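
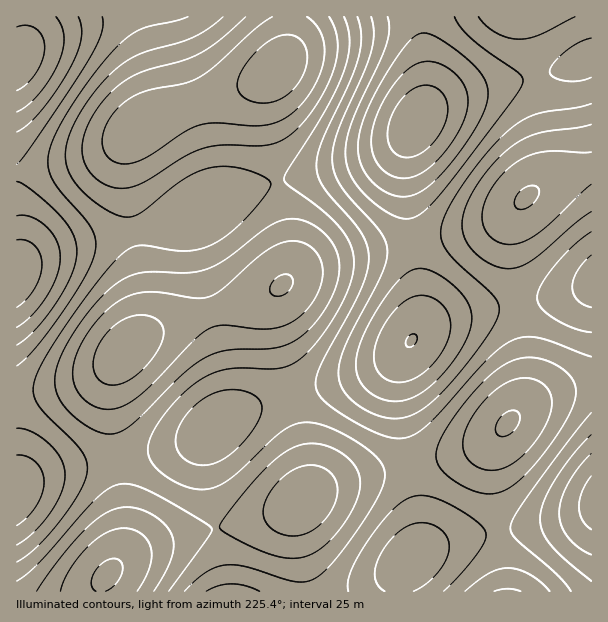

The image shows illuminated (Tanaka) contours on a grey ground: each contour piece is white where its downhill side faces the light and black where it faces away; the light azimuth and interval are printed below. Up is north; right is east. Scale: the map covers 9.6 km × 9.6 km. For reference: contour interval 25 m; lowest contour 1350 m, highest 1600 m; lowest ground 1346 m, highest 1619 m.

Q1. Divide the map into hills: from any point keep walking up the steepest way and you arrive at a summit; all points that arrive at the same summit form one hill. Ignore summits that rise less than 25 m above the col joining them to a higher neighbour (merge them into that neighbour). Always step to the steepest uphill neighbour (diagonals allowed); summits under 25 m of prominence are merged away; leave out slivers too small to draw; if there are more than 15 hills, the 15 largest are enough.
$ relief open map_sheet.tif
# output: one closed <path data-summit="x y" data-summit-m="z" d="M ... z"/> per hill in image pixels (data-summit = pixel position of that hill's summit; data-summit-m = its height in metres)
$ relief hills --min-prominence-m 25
<path data-summit="417 122" data-summit-m="1619" d="M591 16l-300 0-5 38-8 14-10 12-4 15 0 16 4 30 21 95 1 28-4 15 2 1 11-9 15-7 18-6 127-23 29-9 21-12 24-22 12-8 39-15 7 0z"/><path data-summit="17 59" data-summit-m="1592" d="M290 16l-274 1 0 154 13 1 57-12 27-12 16-14 4 0-6 9-3 25 4 38 17 85 0 26-3 12-8 10 1 3 8-6 27-12 93-28 15-7 10-11 2-14-1-28-21-95-4-30 0-16 4-15 10-12 8-14 4-24z"/><path data-summit="411 341" data-summit-m="1576" d="M518 206l-18 14-35 14-99 16-52 14-20 10-17 16-5 12 0 16 5 26 29 111 1 37-2 6 21-12 18-6 76-16 45-12 29-14 22-24 6-10 4-17-2-45-13-81 0-34z"/><path data-summit="215 428" data-summit-m="1494" d="M276 289l-21 11-72 19-28 11-23 13-14 16-8 21 0 39 12 73 2 48-8 26 16-13 20-9 30-9 85-18 27-11 10-8 3-6-1-37-29-111-5-26 0-16z"/><path data-summit="17 275" data-summit-m="1568" d="M131 134l-18 14-23 10-43 11-31 4 1 223 19-2 33-8 32-13 19-16 14-16 8-12 3-12 0-26-17-85-4-38 2-19z"/><path data-summit="411 560" data-summit-m="1518" d="M500 432l-12 10-23 10-31 10-90 18-18 6-21 12-5 5-4 9 0 24 10 45 0 10 200 1-2-31-12-76 0-26z"/><path data-summit="17 491" data-summit-m="1519" d="M116 361l-15 12-18 9-32 9-35 5 1 196 84 0 3-14 11-12 5-9 4-17 0-34-14-87 0-39z"/><path data-summit="591 503" data-summit-m="1562" d="M591 385l-28 5-30 12-9 6-20 20-10 16-2 15 0 26 12 76 1 27 2 4 85-1z"/><path data-summit="591 281" data-summit-m="1536" d="M591 169l-7 0-23 7-24 12-19 18-6 13-1 42 15 95 0 31-10 28 8-7 18-11 21-7 29-6z"/><path data-summit="231 591" data-summit-m="1485" d="M299 504l-32 13-85 18-38 12-21 12-19 19-2 6 0 7 203 1 1-11-10-45 0-24z"/>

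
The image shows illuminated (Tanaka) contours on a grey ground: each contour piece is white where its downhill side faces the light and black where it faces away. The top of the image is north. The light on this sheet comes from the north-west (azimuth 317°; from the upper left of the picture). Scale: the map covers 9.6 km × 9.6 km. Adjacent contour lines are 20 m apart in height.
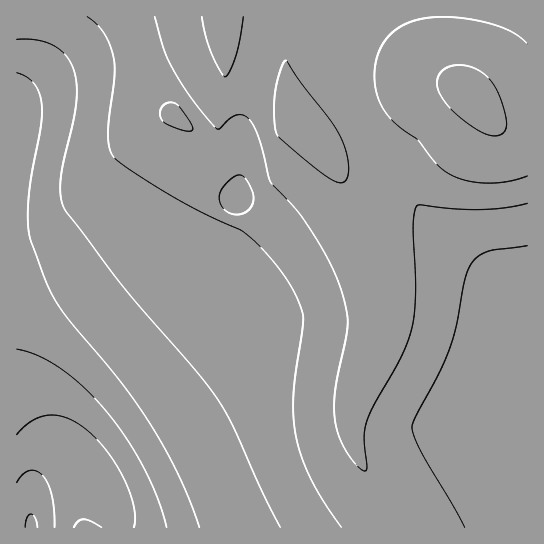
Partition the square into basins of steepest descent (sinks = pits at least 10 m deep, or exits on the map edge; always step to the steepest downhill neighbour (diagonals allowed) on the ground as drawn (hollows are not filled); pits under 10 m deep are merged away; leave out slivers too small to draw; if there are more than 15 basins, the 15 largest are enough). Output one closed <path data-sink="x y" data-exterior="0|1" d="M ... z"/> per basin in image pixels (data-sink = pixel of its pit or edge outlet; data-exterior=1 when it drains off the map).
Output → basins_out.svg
<path data-sink="31 527" data-exterior="1" d="M527 16l-511 1 1 511 386-1-39-58-8-18-5-20 2-30 20-51 7-24 0-32-4-24-11-36-18-47-15-25-20-24 5 2 10-1 82-46 28-8 17 0 12 4 31 35 10 5 20 2z"/><path data-sink="527 527" data-exterior="1" d="M454 85l-17 0-28 8-82 46-14 0 19 23 15 25 20 51 12 45 1 43-7 24-20 51-2 30 5 20 8 18 39 59 124 0 1-397-14 0-13-4-17-16-18-22z"/>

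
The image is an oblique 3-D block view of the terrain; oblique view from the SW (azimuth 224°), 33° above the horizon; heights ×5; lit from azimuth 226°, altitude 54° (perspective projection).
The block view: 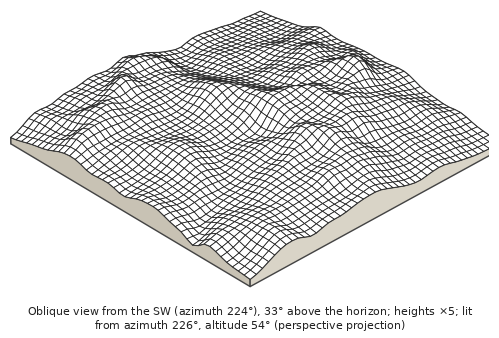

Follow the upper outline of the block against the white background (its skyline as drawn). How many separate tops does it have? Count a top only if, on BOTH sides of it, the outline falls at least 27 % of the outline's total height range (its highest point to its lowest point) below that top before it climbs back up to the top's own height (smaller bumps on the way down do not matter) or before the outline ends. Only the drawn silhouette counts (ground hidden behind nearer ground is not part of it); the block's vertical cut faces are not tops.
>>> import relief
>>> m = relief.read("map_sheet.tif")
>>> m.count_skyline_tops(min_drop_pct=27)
2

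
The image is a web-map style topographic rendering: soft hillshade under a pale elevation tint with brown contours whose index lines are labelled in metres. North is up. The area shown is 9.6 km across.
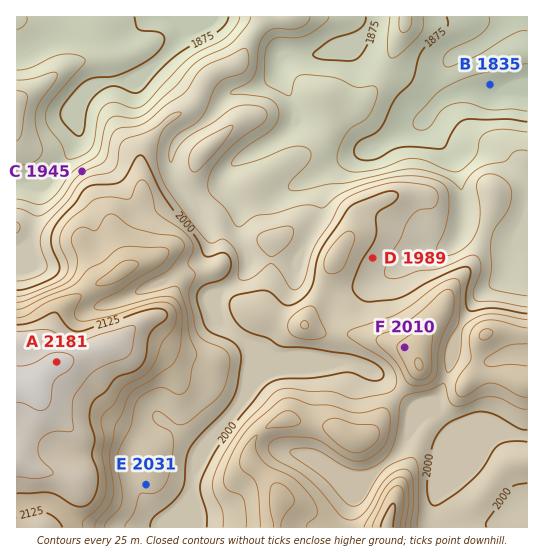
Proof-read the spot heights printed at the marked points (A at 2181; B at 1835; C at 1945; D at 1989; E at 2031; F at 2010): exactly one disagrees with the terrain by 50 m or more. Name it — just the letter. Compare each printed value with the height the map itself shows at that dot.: F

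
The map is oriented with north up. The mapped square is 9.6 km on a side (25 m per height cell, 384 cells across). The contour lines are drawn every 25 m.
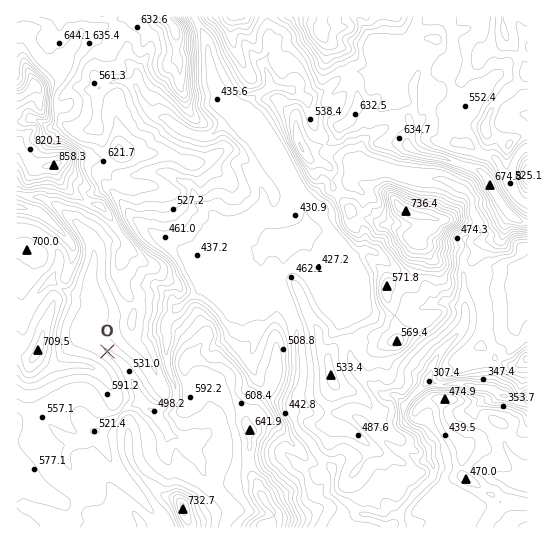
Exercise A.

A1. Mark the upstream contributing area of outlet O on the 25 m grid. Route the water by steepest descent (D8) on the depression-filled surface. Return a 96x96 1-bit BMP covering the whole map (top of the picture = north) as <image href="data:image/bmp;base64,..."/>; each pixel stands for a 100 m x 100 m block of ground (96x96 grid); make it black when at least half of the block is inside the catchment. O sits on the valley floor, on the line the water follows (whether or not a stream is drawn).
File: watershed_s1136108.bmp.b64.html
<image width="96" height="96" href="data:image/bmp;base64,Qk2+BAAAAAAAAD4AAAAoAAAAYAAAAGAAAAABAAEAAAAAAIAEAAATCwAAEwsAAAIAAAAAAAAA////AAAAAAAAAAAAAAAAAAAAAAAAAAAAAAAAAAAAAAAAAAAAAAAAAAAAAAAAAAAAAAAAAAAAAAAAAAAAAAAAAAAAAAAAAAAAAAAAAAAAAAAAAAAAAAAAAAAAAAAAAAAAAAAAAAAAAAAAAAAAAAAAAAAAAAAAAAAAAAAAAAAAAAAAAAAAAAAAAAAAAAAAAAAAAAAAAAAAAAAAAAAAAAAAAAAAAAAAAAAAAAAAAAAAAAAAAAAAAAAAAAAAAAAAAAAAAAAAAAAAAAAAAAAAAAAAAAAAAAAAAAAAAAAAAAAAAAAAAAAAAAAAAAAAAAAAAAAAAAAAAAAAAAAAAAAAAAAAAAAAAAAAAAAAAAAAAAAAAAAAAAAAAAAAAAAAAAAAAAAAAAAAAAAAAAAAAAAAAAAAAAAAAAAAAAAAAAAAAAAAAAAAAAAAAAAAAAAAAAAAAAAAAAAAAAAAAAAAAAAAAAAAAAAAAAAAAAAAAAAAAAAAAAAB/AAAAAAAAAAAAAAH/gAAAAAAAAAAAAD//wAAAAAAAAAAAAD//4AAAAAAAAAAAAD//8AAAAAAAAAAAAD//+AAAAAAAAAAAAD///AAAAAAAAAAAAD///gAAAAAAAAAAAD///wAAAAAAAAAAAD///wAAAAAAAAAAAD///wAAAAAAAAAAAD///wAAAAAAAAAAAD///wAAAAAAAAAAAD///gAAAAAAAAAAAD///AAAAAAAAAAAAD///AAAAAAAAAAAAD///AAAAAAAAAAAAD//+AAAAAAAAAAAAD//+AAAAAAAAAAAAD///AAAAAAAAAAAAD///AAAAAAAAAAAAD///AAAAAAAAAAAAD///gAAAAAAAAAAAD///gAAAAAAAAAAAD///AAAAAAAAAAAAD//+AAAAAAAAAAAAD//+AAAAAAAAAAAAD//8AAAAAAAAAAAAD//8AAAAAAAAAAAAD//4AAAAAAAAAAAAD//wAAAAAAAAAAAAD/+AAAAAAAAAAAAAD/4AAAAAAAAAAAAAD/wAAAAAAAAAAAAAD/gAAAAAAAAAAAAAD/AAAAAAAAAAAAAAD/AAAAAAAAAAAAAAD+AAAAAAAAAAAAAADgAAAAAAAAAAAAAADAAAAAAAAAAAAAAACAAAAAAAAAAAAAAAAAAAAAAAAAAAAAAAAAAAAAAAAAAAAAAAAAAAAAAAAAAAAAAAAAAAAAAAAAAAAAAAAAAAAAAAAAAAAAAAAAAAAAAAAAAAAAAAAAAAAAAAAAAAAAAAAAAAAAAAAAAAAAAAAAAAAAAAAAAAAAAAAAAAAAAAAAAAAAAAAAAAAAAAAAAAAAAAAAAAAAAAAAAAAAAAAAAAAAAAAAAAAAAAAAAAAAAAAAAAAAAAAAAAAAAAAAAAAAAAAAAAAAAAAAAAAAAAAAAAAAAAAAAAAAAAAAAAAAAAAAAAAAAAAAAAAAAAAAAAAAAAAAAAAAAAAAAAAAAAAAAAAAAAAAAAAAAAAAAAAAAAAAAAAAAAAAAAAAAAAAAAAAAAAAAAAAAAAAAAAAAAAAAAAAAAAAAAAAAAA="/>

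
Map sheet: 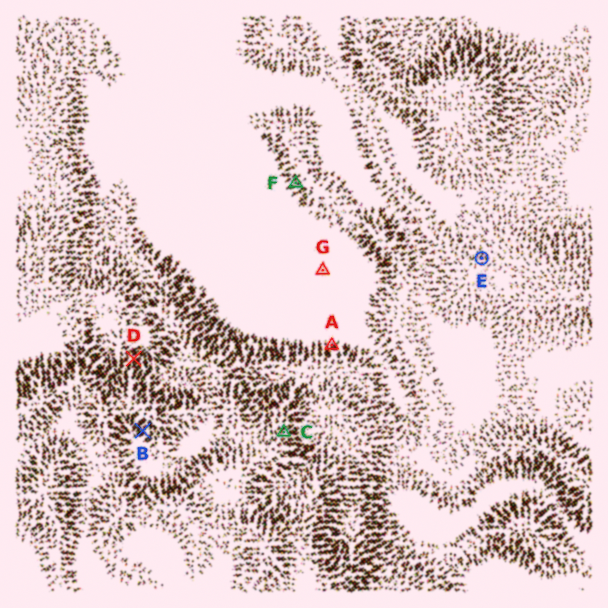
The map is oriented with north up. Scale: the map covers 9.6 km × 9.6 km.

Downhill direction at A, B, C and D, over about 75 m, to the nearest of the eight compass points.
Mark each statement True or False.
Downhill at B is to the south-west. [True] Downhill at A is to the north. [True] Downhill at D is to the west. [False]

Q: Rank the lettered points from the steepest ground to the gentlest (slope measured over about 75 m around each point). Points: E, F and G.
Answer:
F E G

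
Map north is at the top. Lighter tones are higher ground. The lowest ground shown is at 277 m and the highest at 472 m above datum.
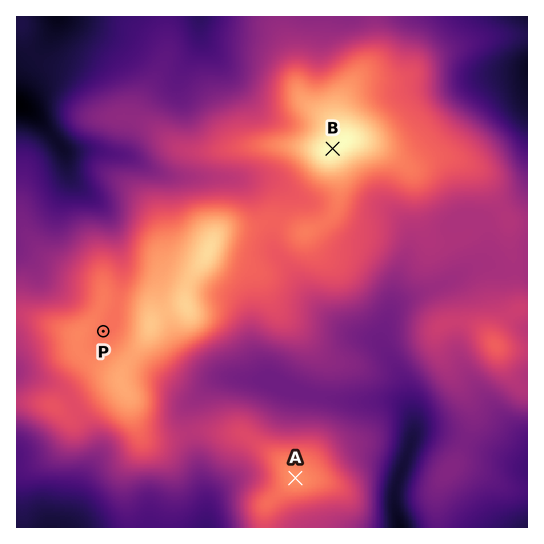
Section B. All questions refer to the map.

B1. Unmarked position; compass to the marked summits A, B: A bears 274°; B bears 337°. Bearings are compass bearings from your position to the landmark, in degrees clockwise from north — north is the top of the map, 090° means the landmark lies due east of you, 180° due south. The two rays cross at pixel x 478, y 491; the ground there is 335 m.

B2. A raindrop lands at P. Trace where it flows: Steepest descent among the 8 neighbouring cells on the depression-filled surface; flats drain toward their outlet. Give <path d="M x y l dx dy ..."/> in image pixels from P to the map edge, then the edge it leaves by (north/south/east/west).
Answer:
<path d="M103 331l4 0 0-1 6-5 0-3 4-4 0-16 1-1 0-7 1-1 0-8 2-2 0-34-3-6 0-4-3-5-1-7-7-12-37-37 0-3-1-1 0-7-2-1 0-8-4-9-13-15 0-1-25-26-3-1-4 0-1-1"/>
exit: west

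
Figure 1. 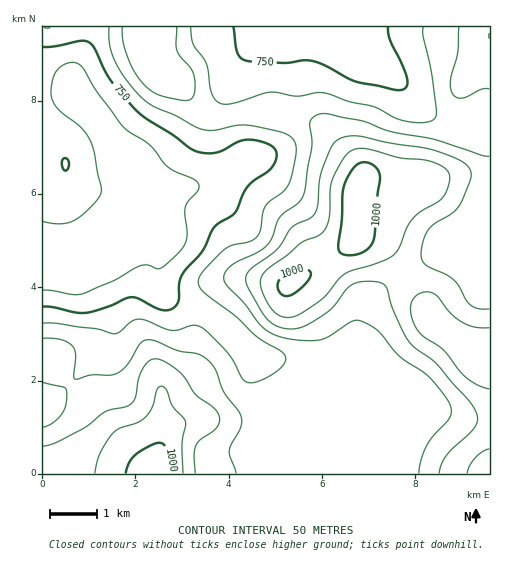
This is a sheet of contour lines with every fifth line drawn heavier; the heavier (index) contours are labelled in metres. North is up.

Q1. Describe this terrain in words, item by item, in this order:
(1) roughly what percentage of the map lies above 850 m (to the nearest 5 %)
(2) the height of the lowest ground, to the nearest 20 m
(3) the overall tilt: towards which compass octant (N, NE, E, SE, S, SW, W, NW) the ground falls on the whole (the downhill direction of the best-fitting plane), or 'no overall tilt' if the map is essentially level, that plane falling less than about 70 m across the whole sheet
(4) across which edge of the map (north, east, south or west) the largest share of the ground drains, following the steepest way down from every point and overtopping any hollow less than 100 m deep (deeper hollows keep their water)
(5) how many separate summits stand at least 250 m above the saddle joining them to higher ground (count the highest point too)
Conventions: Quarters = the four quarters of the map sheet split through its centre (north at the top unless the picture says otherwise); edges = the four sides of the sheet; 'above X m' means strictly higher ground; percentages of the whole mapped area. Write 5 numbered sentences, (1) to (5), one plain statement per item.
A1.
(1) Ground above 850 m makes up about 40 % of the sheet.
(2) The lowest point is down at roughly 660 m.
(3) The general tilt is down to the north-west (the land rises towards the south-east).
(4) The largest share of the runoff leaves by the western edge.
(5) 1 summit rises at least 250 m above its surroundings.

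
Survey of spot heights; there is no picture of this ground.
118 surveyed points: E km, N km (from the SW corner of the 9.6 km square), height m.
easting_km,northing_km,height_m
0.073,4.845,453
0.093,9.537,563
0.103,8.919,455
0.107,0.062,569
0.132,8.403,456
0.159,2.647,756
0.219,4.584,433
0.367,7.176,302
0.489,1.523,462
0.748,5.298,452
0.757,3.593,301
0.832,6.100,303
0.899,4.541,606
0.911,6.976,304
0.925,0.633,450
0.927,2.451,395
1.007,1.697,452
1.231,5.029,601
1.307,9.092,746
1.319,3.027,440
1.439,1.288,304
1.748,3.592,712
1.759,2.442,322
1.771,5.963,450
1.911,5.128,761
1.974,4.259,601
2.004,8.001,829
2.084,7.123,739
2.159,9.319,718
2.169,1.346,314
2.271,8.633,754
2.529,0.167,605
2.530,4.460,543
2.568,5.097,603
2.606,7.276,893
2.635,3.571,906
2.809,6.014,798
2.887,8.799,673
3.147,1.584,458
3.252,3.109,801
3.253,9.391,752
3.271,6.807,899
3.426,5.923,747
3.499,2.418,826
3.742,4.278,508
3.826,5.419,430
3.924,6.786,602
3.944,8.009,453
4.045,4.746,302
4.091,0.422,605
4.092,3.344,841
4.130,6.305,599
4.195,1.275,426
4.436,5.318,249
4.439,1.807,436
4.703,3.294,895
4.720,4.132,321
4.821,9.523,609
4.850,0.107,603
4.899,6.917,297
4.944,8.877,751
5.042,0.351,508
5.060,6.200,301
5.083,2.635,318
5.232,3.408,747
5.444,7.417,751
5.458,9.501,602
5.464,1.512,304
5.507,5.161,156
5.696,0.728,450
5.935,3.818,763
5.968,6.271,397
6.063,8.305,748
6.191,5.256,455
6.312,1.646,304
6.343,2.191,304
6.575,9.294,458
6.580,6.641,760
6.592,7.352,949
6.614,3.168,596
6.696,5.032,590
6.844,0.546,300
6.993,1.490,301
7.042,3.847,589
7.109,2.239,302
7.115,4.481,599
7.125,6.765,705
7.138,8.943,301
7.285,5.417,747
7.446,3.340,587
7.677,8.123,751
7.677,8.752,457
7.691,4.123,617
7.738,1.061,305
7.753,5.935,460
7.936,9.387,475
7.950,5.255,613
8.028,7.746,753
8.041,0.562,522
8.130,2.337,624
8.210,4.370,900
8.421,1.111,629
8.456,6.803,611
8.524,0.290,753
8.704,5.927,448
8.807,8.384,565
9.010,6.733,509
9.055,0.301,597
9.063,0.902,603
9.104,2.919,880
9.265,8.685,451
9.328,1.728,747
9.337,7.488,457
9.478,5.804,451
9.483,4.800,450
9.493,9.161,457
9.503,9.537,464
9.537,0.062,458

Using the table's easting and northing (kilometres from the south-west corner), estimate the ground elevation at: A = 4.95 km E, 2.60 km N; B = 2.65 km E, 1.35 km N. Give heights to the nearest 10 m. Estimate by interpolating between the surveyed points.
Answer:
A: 310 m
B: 310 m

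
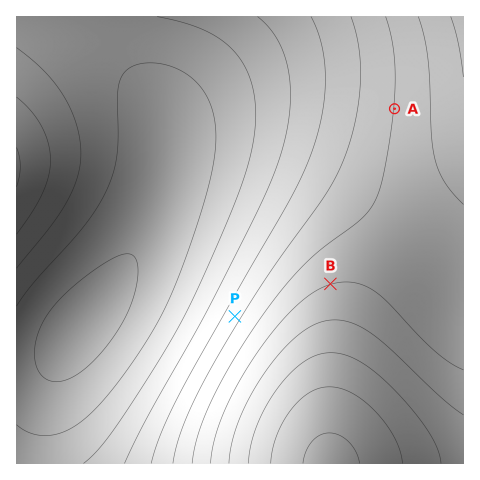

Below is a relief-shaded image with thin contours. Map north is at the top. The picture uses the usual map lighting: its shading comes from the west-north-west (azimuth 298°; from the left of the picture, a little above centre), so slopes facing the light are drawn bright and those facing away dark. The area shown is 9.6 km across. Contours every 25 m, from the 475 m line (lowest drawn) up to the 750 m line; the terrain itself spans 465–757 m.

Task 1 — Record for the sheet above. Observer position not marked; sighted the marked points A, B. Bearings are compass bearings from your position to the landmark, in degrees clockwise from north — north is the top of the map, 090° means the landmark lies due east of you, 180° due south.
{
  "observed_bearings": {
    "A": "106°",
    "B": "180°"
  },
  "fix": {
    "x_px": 330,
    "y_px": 90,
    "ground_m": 580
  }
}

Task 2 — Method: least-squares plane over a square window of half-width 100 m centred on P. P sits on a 4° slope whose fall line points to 301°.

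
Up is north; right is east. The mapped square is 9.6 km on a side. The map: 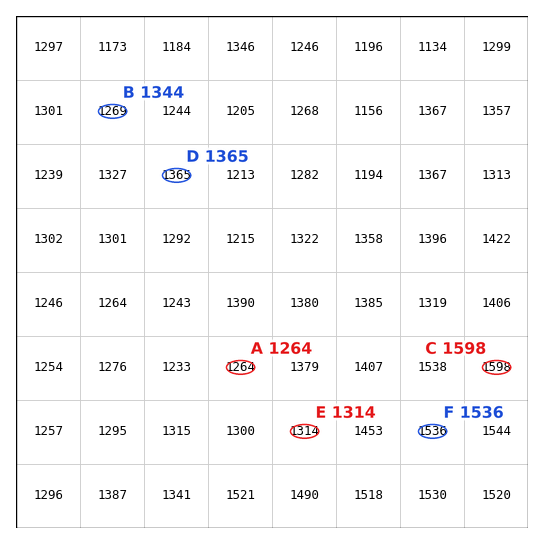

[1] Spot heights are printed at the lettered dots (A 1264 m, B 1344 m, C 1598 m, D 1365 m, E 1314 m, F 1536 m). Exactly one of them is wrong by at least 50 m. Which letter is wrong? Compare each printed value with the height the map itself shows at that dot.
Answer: B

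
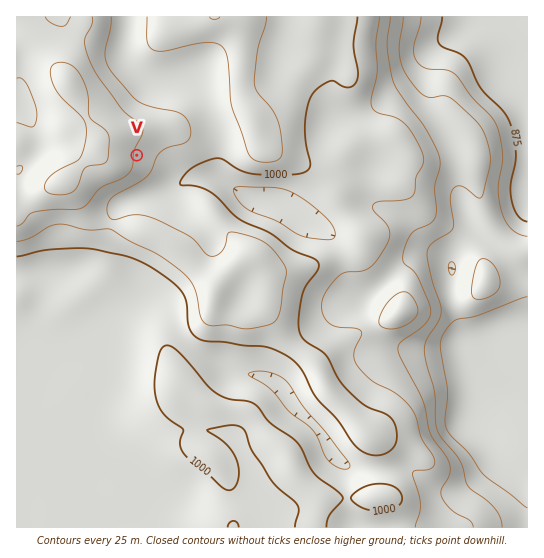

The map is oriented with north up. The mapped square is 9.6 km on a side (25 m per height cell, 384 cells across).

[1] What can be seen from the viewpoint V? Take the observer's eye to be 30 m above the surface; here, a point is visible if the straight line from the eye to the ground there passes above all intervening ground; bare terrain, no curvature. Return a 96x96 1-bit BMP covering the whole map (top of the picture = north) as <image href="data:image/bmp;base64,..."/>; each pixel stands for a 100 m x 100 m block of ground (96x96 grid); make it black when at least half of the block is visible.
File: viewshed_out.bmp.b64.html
<image width="96" height="96" href="data:image/bmp;base64,Qk2+BAAAAAAAAD4AAAAoAAAAYAAAAGAAAAABAAEAAAAAAIAEAAATCwAAEwsAAAIAAAAAAAAA////AAAAAAD/////////gAAAAAD/////////gAAAAAD/////////gAAAAAD////+A//8gAAAAAD////8AP/wgAAAAAD////4AP/wx/gAAAD////wAP/h//8AAAD////wAP/B8/4AAAD////gAP/DgPwAAAD////AAP/jAHAAAAD////AAf/+AAAAAAD///+AB//8AAAAAAD///8AH//4AAAAAAD///8Af//4AAAAAAD///4D///wAAAAAAD///4P///AAQAAAAD///8///8AA4AAAAD/////+P4AA/AAAAD/////gDgAB/gAAAD////4ADAAB/wAAAD////4ADAAB/8AAAD////wAOAAB/8AAAD////wD8AAB/wAAAD////4P4AABwAAAAD////8/wAAbgAAAAD//////gAAeAAAAAD//////AAA8AAAAAD/////+AAA4AAAAAD/////+AAA4AAAAAD/////8AAAwAAAAAD/////4AAAAAAAAAD/////4AAAAAAAAAD/////wAAAAAAAAAD/////wAAAAAAAAAD/////gAAAAAAAAAD/////gAAAAAAAAAD///z/gAAAAAAAAAD///AAwAAAAAAAAAD//+AA4AAAAAYAAAD//8AAcAQAAAcAAAD//8AAcA4AAAeAAAD//4AAeAcAAAeAAAD//wAAeAcAAAfAAAAB/wAAeAcAAAPAAAAAPgAAfAMAAAPAAAAAAAAAfgAAAAHAAAAAAAAAfgAAAAAAAAAAAAAA/wAAAAAAAAAAAAAA/4AAAQAAAAAAAAAB/+APA4AAAAAAAAAD//gfz4AAAAAAAAAH//4f/8AAAAMAAAAP//8//8AAAAMAAAA//////8AAAAAAAAD//////8AAAAAAAH///////8AAAAAAAf///////+AAAAAAA////////+AAAAAAB////////+AAAAAAB////////gAwAAAAD////n///AHgAAAAD////////APAAAAAHw///////A+AAAAAPgf//////B+AAAAAfgP//////B+AAAAA/g///////B/AAAAAfH///////A/AAAAAOP/////AAAHgAAAAAP////+AAABgAAAAAf////8AAABgAAAAAf////8AAABAAAAAAf////8AAAAAAAAAAP////4AAAAAAAAAAP////4AAAAAAAAAAP//n/wAAAAAAAAAAP//H/wAAAAAAAAAA/B+H/gAAAAAAAAAB+AAH/gAAAAAAAAAH+AAH/gAAAAAAAAAP+AAP/AAAAAAAAAAf+AAf/AAAAAAAAAAf8AD/+AAAAAAAAAAf4AH/+AAAAAAAAAAPwAf//AAAAAAAAAAPgA///AAAAAAAAAADgD///AHAwAAAAAADwH///APgwAAAAAADwf//+APjwAAAAAAD4///+APjwAAAAAAD/////APhwAAAAAAD/////APhwAAAAAAH/////APxwAAAAAAP/////APxwAAAAAAP/////AHxwAAAAAAf/////AHx4AAAAAA/////+AHw4AAAAA="/>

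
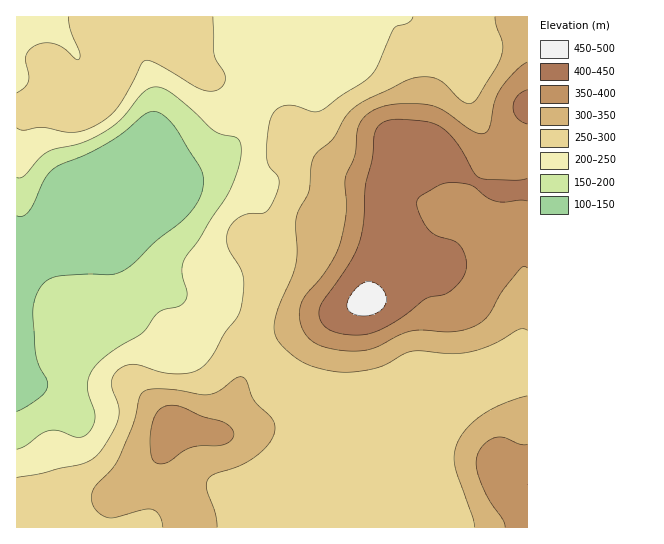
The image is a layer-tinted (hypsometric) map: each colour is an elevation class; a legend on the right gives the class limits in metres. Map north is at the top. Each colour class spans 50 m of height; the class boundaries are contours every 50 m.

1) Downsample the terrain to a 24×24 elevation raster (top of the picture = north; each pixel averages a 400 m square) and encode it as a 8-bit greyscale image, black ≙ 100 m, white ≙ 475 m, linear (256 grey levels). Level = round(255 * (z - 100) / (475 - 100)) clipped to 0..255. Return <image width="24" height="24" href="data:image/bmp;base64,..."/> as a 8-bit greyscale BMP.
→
<image width="24" height="24" href="data:image/bmp;base64,Qk12BgAAAAAAADYEAAAoAAAAGAAAABgAAAABAAgAAAAAAEACAAATCwAAEwsAAAABAAAAAAAAAAAAAAEBAQACAgIAAwMDAAQEBAAFBQUABgYGAAcHBwAICAgACQkJAAoKCgALCwsADAwMAA0NDQAODg4ADw8PABAQEAAREREAEhISABMTEwAUFBQAFRUVABYWFgAXFxcAGBgYABkZGQAaGhoAGxsbABwcHAAdHR0AHh4eAB8fHwAgICAAISEhACIiIgAjIyMAJCQkACUlJQAmJiYAJycnACgoKAApKSkAKioqACsrKwAsLCwALS0tAC4uLgAvLy8AMDAwADExMQAyMjIAMzMzADQ0NAA1NTUANjY2ADc3NwA4ODgAOTk5ADo6OgA7OzsAPDw8AD09PQA+Pj4APz8/AEBAQABBQUEAQkJCAENDQwBEREQARUVFAEZGRgBHR0cASEhIAElJSQBKSkoAS0tLAExMTABNTU0ATk5OAE9PTwBQUFAAUVFRAFJSUgBTU1MAVFRUAFVVVQBWVlYAV1dXAFhYWABZWVkAWlpaAFtbWwBcXFwAXV1dAF5eXgBfX18AYGBgAGFhYQBiYmIAY2NjAGRkZABlZWUAZmZmAGdnZwBoaGgAaWlpAGpqagBra2sAbGxsAG1tbQBubm4Ab29vAHBwcABxcXEAcnJyAHNzcwB0dHQAdXV1AHZ2dgB3d3cAeHh4AHl5eQB6enoAe3t7AHx8fAB9fX0Afn5+AH9/fwCAgIAAgYGBAIKCggCDg4MAhISEAIWFhQCGhoYAh4eHAIiIiACJiYkAioqKAIuLiwCMjIwAjY2NAI6OjgCPj48AkJCQAJGRkQCSkpIAk5OTAJSUlACVlZUAlpaWAJeXlwCYmJgAmZmZAJqamgCbm5sAnJycAJ2dnQCenp4An5+fAKCgoAChoaEAoqKiAKOjowCkpKQApaWlAKampgCnp6cAqKioAKmpqQCqqqoAq6urAKysrACtra0Arq6uAK+vrwCwsLAAsbGxALKysgCzs7MAtLS0ALW1tQC2trYAt7e3ALi4uAC5ubkAurq6ALu7uwC8vLwAvb29AL6+vgC/v78AwMDAAMHBwQDCwsIAw8PDAMTExADFxcUAxsbGAMfHxwDIyMgAycnJAMrKygDLy8sAzMzMAM3NzQDOzs4Az8/PANDQ0ADR0dEA0tLSANPT0wDU1NQA1dXVANbW1gDX19cA2NjYANnZ2QDa2toA29vbANzc3ADd3d0A3t7eAN/f3wDg4OAA4eHhAOLi4gDj4+MA5OTkAOXl5QDm5uYA5+fnAOjo6ADp6ekA6urqAOvr6wDs7OwA7e3tAO7u7gDv7+8A8PDwAPHx8QDy8vIA8/PzAPT09AD19fUA9vb2APf39wD4+PgA+fn5APr6+gD7+/sA/Pz8AP39/QD+/v4A////AHd+hIeIiIiRlYZ/f39/f39/f39/f4ukuHV3fYeQk5CUkIJ/f39/f39/f39/gZa3xmRobnqMnKGdkYeCf39/f39/f39/haPDyU1XV156mKusop+Wh39/f39/f39/h6S5tjlEQkdmja24tK+kkoN/f39/f39/gpOjoSYuNEJcgqSvpJ6XioF/f39/f39/f4KMkR4jMEhkfYiGgYaLgn9/f39/f39/f39/gx4kK0BbamRgZXSDgH+Fi46LhH9/gH9/fx4nKC0+TU9SWmd3f4iaq7Own5CQkY2Ggh4qKigsO0ZKUV5sfZGuzNvcy7azs6qZix0rLioqNUBESVNkeIyu0ev16NHJx7yplhYjJycnLjpBSE9icoCbuN3t49TQzsKypRIVFxgYITA/S1hpcHmQo8Xd2djY1MS2rBYSEhISFCAwQ1twcHePnLXT2trRzMS4rR4TEhISEhMcME9maXaOmK3Q29TJx8bBui0WEhISEhITIDpVYW6FlKzQ2tDKyMrNzUAiFBISEhITHjFKX2qAlqvL29fSz8zJyVRAMCAUEhIWJzVEX3B+j6DD29va1MK5vWRgYlU0GRQgNUNIXHV3fpe/19rXxK2ywmtxfn9nOCMxR1NQWGppa4Olury2oZWwzWhwdXx9WkBNYWRZU1ZWWGV4i5aVh4KixGZva297bF9scGdaUlJSUlVhc36BeniLqWRpZm5za3F8dWJUUlJSUlNbaG9zdHeDmFldZnRvbXiAd2BTUlJSUlNbZWdscHmHlg=="/>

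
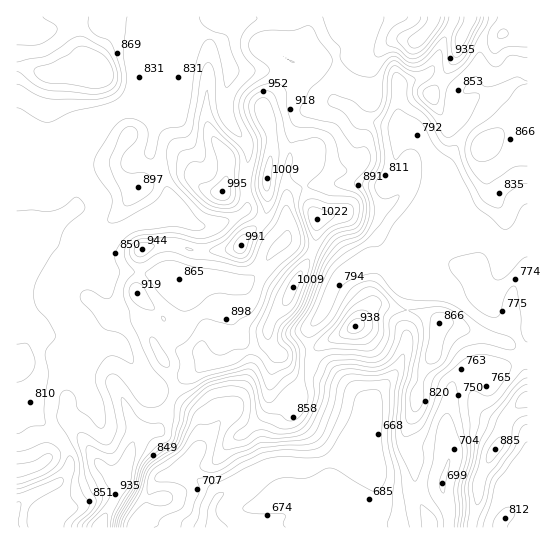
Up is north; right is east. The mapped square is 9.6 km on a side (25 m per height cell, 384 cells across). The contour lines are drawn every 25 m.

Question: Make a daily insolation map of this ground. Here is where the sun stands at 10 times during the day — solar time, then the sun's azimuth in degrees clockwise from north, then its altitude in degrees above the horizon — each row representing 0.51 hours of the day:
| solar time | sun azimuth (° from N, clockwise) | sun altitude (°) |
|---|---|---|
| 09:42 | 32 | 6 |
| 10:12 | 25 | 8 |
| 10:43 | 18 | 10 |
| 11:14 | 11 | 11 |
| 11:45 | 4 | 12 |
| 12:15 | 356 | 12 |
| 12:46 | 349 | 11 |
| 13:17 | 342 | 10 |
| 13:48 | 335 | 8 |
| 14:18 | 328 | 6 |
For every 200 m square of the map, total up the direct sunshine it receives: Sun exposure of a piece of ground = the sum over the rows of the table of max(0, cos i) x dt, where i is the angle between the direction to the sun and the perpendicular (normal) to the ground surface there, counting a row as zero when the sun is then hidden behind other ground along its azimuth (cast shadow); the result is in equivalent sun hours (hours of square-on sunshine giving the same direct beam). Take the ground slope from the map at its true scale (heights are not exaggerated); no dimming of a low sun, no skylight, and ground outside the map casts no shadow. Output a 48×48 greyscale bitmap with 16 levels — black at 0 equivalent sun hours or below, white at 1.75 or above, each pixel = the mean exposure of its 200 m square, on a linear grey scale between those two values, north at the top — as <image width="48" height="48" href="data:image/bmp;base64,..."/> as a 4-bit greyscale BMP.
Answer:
<image width="48" height="48" href="data:image/bmp;base64,Qk32BAAAAAAAAHYAAAAoAAAAMAAAADAAAAABAAQAAAAAAIAEAAATCwAAEwsAABAAAAAAAAAAAAAAABEREQAiIiIAMzMzAERERABVVVUAZmZmAHd3dwCIiIgAmZmZAKqqqgC7u7sAzMzMAN3d3QDu7u4A////AHZnnOx0M1ZlVmVVZnd3dmZ3d2Z4eIV3Vohmiu+iEjMjVmZmVWZ3d3d4iGabiIRqhziXZVi0EkRWVGiZh2ZmZ3iJh2eqdmRYqABJlkRVEmmYdSRoiIiIiImZl2eId2ZWdxABWFRnZBNocwAjV5mYiImYh2ZnirdDV4YxN2WKcwAkQxAAIjNWeJh3ZlZWeskiRruWVGrLhAACWHIAAAACRnd3ZFd2aJlSNbu8dI3bljABNYUQAAAAFGd2ZWd2ZnqlNJqqVryqp1NDM2hkEAABNFZ2dlRWVWq5ZYmVWamHiphjM0ipMSECRFZ3eEJFVXmoY4l3iZh2erp2IjRnUkUyRVZmaGM0Vmi6UXh3h4dmm7qDAAAkU0d0RVVVVnVEVnrepGZ4iIZXqplyAAABRDV3ZUERRohlVoqs3FZ4iHZ6qHVUEAAANDNYUxAAFqlkRpmK32Z3h3irl1NXYgAAJDFXQgAAA4hBFHd4rHd3iIiahkV3dnYxJCJmQQAAAnlBI0VVaYh4iIiIdVh3iKqnNIqGIAABM1mHQyIiN4eIiHd3ZXiKupmpZJ2phBACRVeHUzNHmYd3ZmZlRod4moiIh1NXvZQ0djV2VXm8qHd3dmZ2Z3eImpiayjATe92oYxN5m8yoh3d3dmeHVFmpmpmau2ISR77IRorf/rh3d3d3d3iHRZqYiJmZmqYzRpzLzczNyYd3d3d3iIiIm6iHeIeIi8lDNYve2oiIh3d3d3d3iZiIq4d3dmUjau2DM2m8l3d3d3d2d3eIiId2QjRUIiAASN/mMRNXd4h3d3d2Z3d4h4iHUREQEiEBRp36MAE1Z4h3Z3d2Znd4dmeKzrdp7+yVRWeXMAATVnd2ZmZmZnd3h2VXz///3N/8UkVTIAATVnd3ZmZmZnd3iJhkWau5dCOvozQzMQE0VGd4h3ZVVmZmeImGM1Z2QQAYlERIuoZmZEZ4iHQ1ZmZmZ3d3QjRTEAAkQkSN7typhkV3d2NGZWZmZ2ZVZUUxFHZ2Q1N7zO/ZmXVndkRVVGZnd2VWmpcze8uIh1RVZmZEaYdnZTRVVGZ3d3Znq7domYhnqGd1VnZCWIh3ZDRVVHd3d4iHeJd5qGeIqWeId4mGaIh1RERFVXd3d4mXVXiKt2rpiYeIiImZiIhkJXVWd3d3d3iZZni8p5/WR4mrupmph3dTJKuXd3d2Zmebyom7mN1zJYm93KrKdmVDVYzJh2ZmVUVou5mZiblUR5mru6lTNVMTiGiqh2VEMhEkeIh4iYh3iphniYVENEEDeHZ4iEMhEAACV3d3iHit7ZdmZlVnVFRWZ3dniDIRESMTZ3d3iHit/rhlVWZmUifJRGZmd0VmZndod3d3iZiJqpdVVWVVMAA2IUVEZpvbqXe7h3d3iZhkNFZ3dmZlEAATMCM0RLzMuZzZd3dniZdkRXiZmHiHIAACQiMzIpmavN64ZmZneId4mZmYh2eIdFURVCNTNXd4mrqYdmZ3d2V6y7qYdmZ4m91xW0OJiHZmd3d3d3d3dmZnmqmIdnZ3iauVWmR6lw=="/>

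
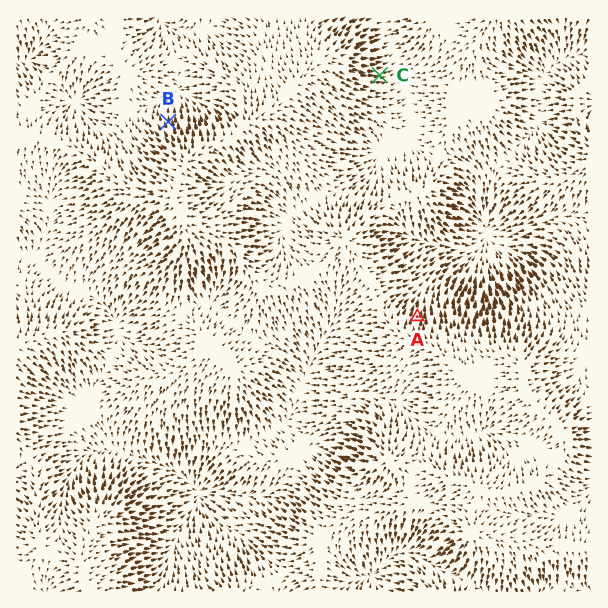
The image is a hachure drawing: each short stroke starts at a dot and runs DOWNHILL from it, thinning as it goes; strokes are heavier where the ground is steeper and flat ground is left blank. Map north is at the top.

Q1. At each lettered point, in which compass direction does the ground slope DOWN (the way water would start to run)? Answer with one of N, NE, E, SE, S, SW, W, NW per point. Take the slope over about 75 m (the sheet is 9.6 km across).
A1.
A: N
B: N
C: E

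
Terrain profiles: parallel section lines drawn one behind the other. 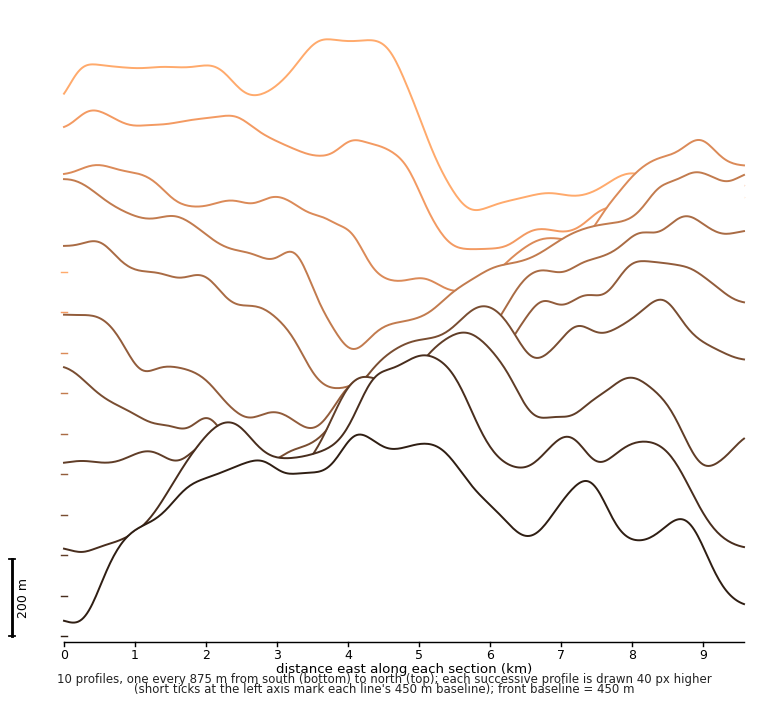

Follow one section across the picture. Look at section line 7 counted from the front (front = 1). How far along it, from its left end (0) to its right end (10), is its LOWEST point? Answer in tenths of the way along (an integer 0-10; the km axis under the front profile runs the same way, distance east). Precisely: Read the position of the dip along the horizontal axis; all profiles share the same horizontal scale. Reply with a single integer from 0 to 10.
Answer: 4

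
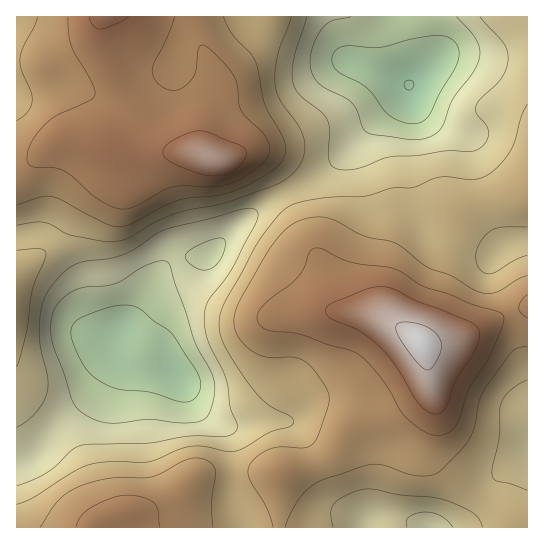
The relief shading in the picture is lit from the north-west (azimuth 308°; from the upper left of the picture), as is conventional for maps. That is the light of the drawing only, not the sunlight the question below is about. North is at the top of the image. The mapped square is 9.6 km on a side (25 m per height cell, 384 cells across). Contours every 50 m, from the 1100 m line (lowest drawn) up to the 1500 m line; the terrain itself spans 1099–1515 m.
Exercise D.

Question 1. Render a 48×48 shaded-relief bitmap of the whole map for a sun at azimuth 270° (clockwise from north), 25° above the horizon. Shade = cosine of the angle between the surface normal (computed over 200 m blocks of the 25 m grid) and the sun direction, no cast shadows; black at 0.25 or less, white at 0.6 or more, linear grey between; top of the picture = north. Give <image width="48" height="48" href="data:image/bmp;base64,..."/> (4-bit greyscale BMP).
<image width="48" height="48" href="data:image/bmp;base64,Qk32BAAAAAAAAHYAAAAoAAAAMAAAADAAAAABAAQAAAAAAIAEAAATCwAAEwsAABAAAAAAAAAAAAAAABEREQAiIiIAMzMzAERERABVVVUAZmZmAHd3dwCIiIgAmZmZAKqqqgC7u7sAzMzMAN3d3QDu7u4A////AImauph3d2ZmVUVomoZVVERoh2Z5q6qYiJmqqpmIdmZmVEV4qoZVVUVnh3eJqpiIiJq7qpmYdmd2VEV5qoZEVVVniHeJmHeIh6q7upmYd3iHVEWKqoZUVmZoiIiId2Z3d5q7upmId4mYZEWKuoZVZmZ4iIh3ZlZndomrupiHd5qpdUaKuoZmZ2Z3iIh2ZVVmZXeaupiHd4q6hlaKuodniHZneIh2ZVVVVWeJqYh3d4mphlaKuod5mXZneIiHZURVVWZ4mHd3d4iId3iauoiauodneJmXVDREVVVnd3Z3iHd3iJqqqYirypd3iJqXQiNEVVVVZmZ3iHdniru6mYmbu5h4iaunMRI1ZlVERVZ3iHZnm926mZiaqpiImsumMQE1Z1VDNFZnd3ZnrO7LqZiJmpmJq8yVIQEkZ1UyI1Znd3Z4vf7bqYiJmZmZrMuFMhEkVlQxI1Znd3Z5vv7bmIiJmZmavMuFQyETVUMhI1Z3iHeKzv7LmHiJmZmazMp1RDESRTIAJFZ4iHeb3u3LmHeJmYmrzLl1VDISRSEANWZ4iIis7u3LqHeJmImru6h1VUISVhAANWZniZms7u7bqIiJmYmqqYdlVVQzZwAANWZniZms3u7cqIiZmZmZmHZlVVVFeAABNWZniZmrzd7sqYmamYmZh2VVVVVniQACRWdmeImru87tuYmZmImYdlVVVEV5qiESRXd2Z4mqmr3tupmZmIiIdURVVEWKukMzRWd2VnmZiK3+ypmZiIiHdURWVEWKqmVERWdmVXiHd63/25mZh3d3ZkRWZVV5qXdlVmdlVVZ3d5vv7KmYh2ZndlVnZlV4mYh3d3d2Q0Vnd4re7bqYdmZndlVndmZniIiIiImGQiRmZmi97cuYdlVndlZ4h2Znd3eImZqXUiNFZlaL3cuodlVndmeIh3Z3d2Z4mqqYZDNFVVVorMqYdmZ3d3eIiHd4iFZ4mqqYdUNFZlRFeamYh3d4h3iIiHeImWZ4mqmYdlVWd1QzRnd4iIiIh3iIh3iJmXd4mZmId3Z3iGQyI0Vmd4iIiIiId3iZmYd4mZmId3iJmXUyEiNFVniJmIiId3iaqpmIiZiIeImZmHZDIhIzRWeJmIiId3mqqqmYiIiHeImZmGZlMhEjNFeIh3iIh4mru6qpiIh3d4mZh2ZlQhIzNEV3dmeamImru6upiIh3d4iJh2ZlQiI0REVWZmirupmru6u6iIh3d3eIh2ZlMiNERERERWi9y5mau7uqmIiIh3d4h3ZlMiNEVVRDRWm93KmZqrupmImYd3d4iHdkIRNEVVRDRXm93LqZqruYiJmYdnd4iHdkEBI0RVVUVXmszLqqqrqYiamHZnd4iIdTIRIjNFZmZniazMuqu7qYiamGZmd4iHZUMhESNFd3dneJvMu7u7qYmql2ZmZ4iGVEQyERJGeHd2d4q8y7u7qZq6h2ZmZ3h1RFZTERNWd3d3d4m8y7qqqqvKh2ZlVndkRWdkIRNWd2d3d4m8y6maqrzLl2ZVVnZURXd1ISRnZmZ4iIm8upiA=="/>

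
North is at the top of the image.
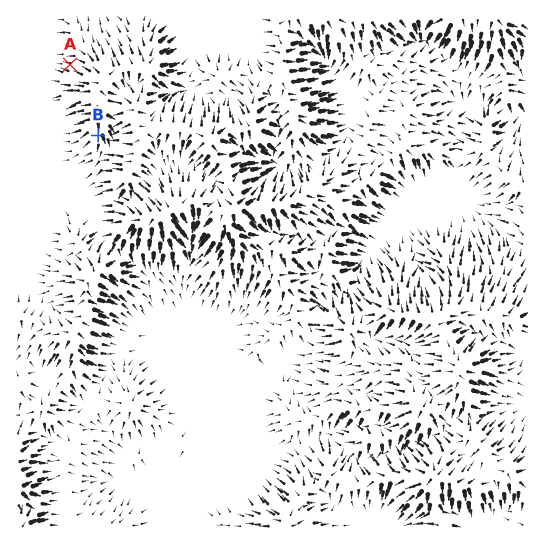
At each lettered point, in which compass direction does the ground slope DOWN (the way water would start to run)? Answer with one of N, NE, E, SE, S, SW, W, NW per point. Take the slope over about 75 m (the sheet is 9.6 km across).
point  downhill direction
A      W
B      S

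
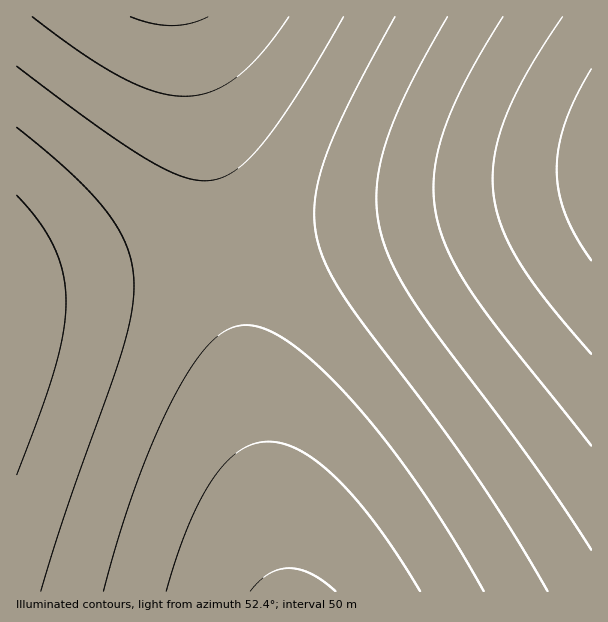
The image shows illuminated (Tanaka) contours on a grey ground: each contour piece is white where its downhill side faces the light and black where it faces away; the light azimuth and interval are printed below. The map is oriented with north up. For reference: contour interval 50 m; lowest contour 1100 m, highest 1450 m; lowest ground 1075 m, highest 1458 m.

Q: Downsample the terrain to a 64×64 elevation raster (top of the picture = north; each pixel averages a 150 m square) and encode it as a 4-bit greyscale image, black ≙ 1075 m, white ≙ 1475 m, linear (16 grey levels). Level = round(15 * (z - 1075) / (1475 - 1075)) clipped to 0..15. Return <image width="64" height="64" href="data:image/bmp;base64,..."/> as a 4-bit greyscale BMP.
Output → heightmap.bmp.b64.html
<image width="64" height="64" href="data:image/bmp;base64,Qk12CAAAAAAAAHYAAAAoAAAAQAAAAEAAAAABAAQAAAAAAAAIAAATCwAAEwsAABAAAAAAAAAAAAAAABEREQAiIiIAMzMzAERERABVVVUAZmZmAHd3dwCIiIgAmZmZAKqqqgC7u7sAzMzMAN3d3QDu7u4A////AIiJmZqqq7vMzN3d3u7u7u7u7u7t3dzMy7u6qqmZmIiHiImZmqqru8zM3d3e7u7u7u7u7t3d3MzLu6qqmZmIiHeIiJmaqqu7vMzN3d3u7u7u7u7t3d3MzLu7qqqZmIiHd4iImZmqq7u8zM3d3e7u7u7u7t3d3MzMu7qqqZmYiId3eIiZmaqqu7zMzd3d3u7u7u7t3d3czMu7uqqZmYiId3d4iImZqqq7u8zM3d3d7u7u7t3d3czMu7uqqpmZiIh3d3iIiZmaqru7zMzd3d3e7u7d3d3czMy7uqqpmZiIh3d2d4iJmZqqq7vMzM3d3d3d3d3d3dzMy7u6qqmZiIh3d2Z3iIiZmqqru7zMzd3d3d3d3d3dzMy7u6qqmZmIiHd3ZneIiJmZqqu7vMzM3d3d3d3d3dzMzLu7qqmZmIiHd3Zmd3iImZmqqru8zMzd3d3d3d3dzMzLu7qqqZmIiHd3ZmZ3eIiJmaqqu7vMzM3d3d3d3dzMzLu7qqqZmYiId3dmZnd4iImZmqq7u8zMzN3d3d3dzMzLu7uqqZmYiId3dmZld3eIiZmaqqu7vMzMzd3d3czMzLu7uqqpmYiId3dmZlV3d4iImZqqq7u8zMzMzNzMzMzMu7uqqpmZiIh3d2ZmVWd3iIiZmaqru7vMzMzMzMzMzMu7uqqpmZiIh3d2ZmVVZ3d4iJmZqqq7u7zMzMzMzMzMu7u6qqmZiIh3d2ZmVVVmd3iIiZmqqru7vMzMzMzMzMu7u6qqmZmIh3d2ZmVVVWZ3d4iJmZqqq7u7zMzMzMzLu7u6qqmZmIiHd3ZmZVVUZnd3iIiZmqqru7u8zMzMzLu7u6qqmZmIiHd3ZmZVVURmZ3eIiJmZqqq7u7vMzMy7u7u6qqqZmIiHd3ZmZVVURGZnd3iImZmqqru7u7u7u7u7u6qqqZmYiId3ZmZVVVREZmd3eIiJmaqqq7u7u7u7u7u6qqqZmYiId3dmZlVVRERmZnd4iImZmqqqu7u7u7u7u6qqqZmYiId3dmZlVVREQ2Zmd3eIiZmaqqq7u7u7u7u6qqqZmYiId3dmZlVVREQzVmZ3d4iImZmqqqu7u7u7u6qqqZmZiId3dmZlVVRERDNWZmd3iIiZmaqqqru7u7uqqqqpmZiIh3d2ZlVVVERDM1ZmZ3eIiJmZmqqqq7u7uqqqqpmZiIh3d2ZmVVVERDMzVmZnd3iIiZmaqqqqqqqqqqqpmZiIh3d2ZmVVVERDMzNWZmd3eIiJmZqqqqqqqqqqqpmZmIiHd2ZmVVVERDMzMlZmZ3d4iImZmaqqqqqqqqqpmZmIiHd3ZmVVVERDMzMiVmZnd3iIiZmZqqqqqqqqqpmZmIiHd3ZmZVVUREMzMiJWZmd3eIiJmZmqqqqqqqqpmZmIiHd3ZmZVVUREMzMiIlZmZ3d4iImZmZqqqqqqqpmZmYiId3dmZVVUREMzMiIiVmZnd3iIiZmZmqqqqqqqmZmYiId3dmZlVVREQzMyIiFWZmd3eIiJmZmaqqqqqqmZmZiIh3d2ZlVVREQzMyIiEVZmZ3d4iImZmZqqqqqqmZmZiIh3d2ZmVVREQzMyIiIRZmZ3d4iIiZmZmqqqqqqZmZmIiHd3ZmVVVERDMzIiIRFmZnd3iIiJmZmaqqqqqZmZmIiHd3ZmZVVERDMzIiIREWZnd3eIiJmZmaqqqqqpmZmYiId3dmZVVUREMzMiIhERZmd3eIiImZmZqqqqqqmZmZiIh3d2ZlVVREMzMiIhERFmd3eIiImZmZqqqqqqqZmZmIiHd2ZmVVREQzMyIiEREGd3d4iImZmZqqqqqqqqmZmYiId3ZmZVVERDMzIiIREQd3d4iImZmZqqqqqqqqqZmZiIh3dmZlVUREMzIiIREQB3d4iImZmZqqqqqqqqqpmZmIiHd2ZmVVREQzMiIhERAHd4iImZmZqqqqqqqqqqqZmYiId3ZmZVVEQzMyIiEREAd4iImZmaqqqqqqqqqqqpmZmIh3dmZlVUREMzIiIREQB4iImZmaqqqqq7u7qqqqqZmYiHd3ZmVVREQzMiIhERAIiImZmaqqqru7u7u7qqqpmZiIh3dmZVVERDMyIiEREAiImZmaqqqru7u7u7u6qqqZmYiHd2ZlVVREMzIiIREQCImZmaqqq7u7u7u7u7uqqpmZiId3ZmZVVEQzMyIhERAImZmqqqu7u7u7u7u7u7qqqZmIiHd2ZlVUREMzIiIREQmZmqqqu7u7vMzMy7u7u6qqmZiId3ZmVVVEQzMiIhERCZmqqqu7u7zMzMzMy7u7qqqZmIiHd2ZlVURDMzIiEREJqqqru7u8zMzMzMzMu7u6qqmZiId3ZmVVREQzMiIhERqqqru7vMzMzMzMzMzLu7uqqZmIh3d2ZlVURDMzIiERGqq7u7vMzMzM3dzMzMy7u6qqmZiId3ZmVVREQzMiIhEaq7u7zMzMzd3d3d3MzMu7uqqZmIh3d2ZlVURDMzIiERq7u7zMzN3d3d3d3dzMzLu7qqmZiId3ZmVVREQzMiIhG7u8zMzN3d3d3d3d3czMy7uqqZmIiHd2ZlVURDMzIiIbu8zMzd3d3d3d3d3d3MzLu7qqmZiId3ZmVVVEQzMyIhu8zMzd3d3u7u7u7d3dzMy7uqqpmYiHd2ZlVUREMzIiLMzM3d3d7u7u7u7u3d3czMu7qqmZiId3ZmZVVEQzMyIszM3d3e7u7u7u7u7u3d3My7u6qpmYiHd2ZlVUREMzMi"/>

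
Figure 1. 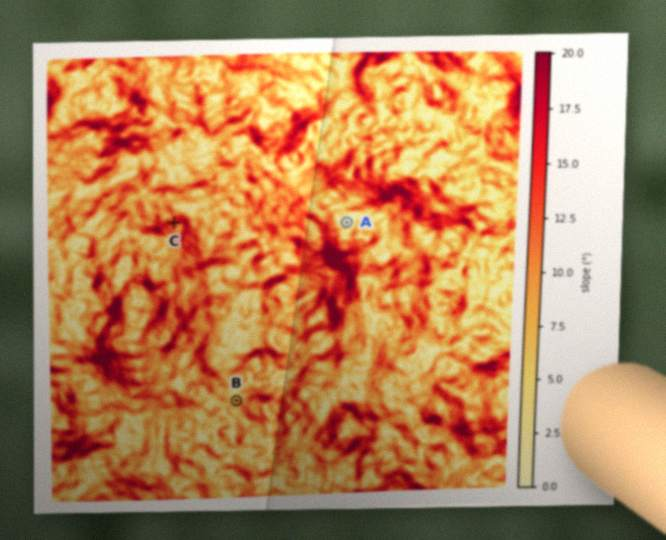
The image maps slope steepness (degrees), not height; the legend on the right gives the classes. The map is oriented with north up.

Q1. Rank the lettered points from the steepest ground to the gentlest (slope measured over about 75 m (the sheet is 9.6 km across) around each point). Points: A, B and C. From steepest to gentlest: C B A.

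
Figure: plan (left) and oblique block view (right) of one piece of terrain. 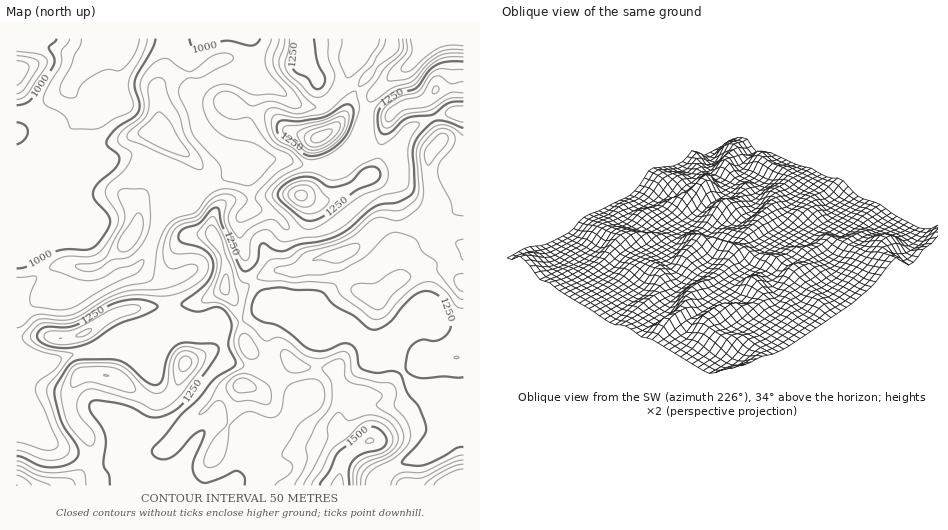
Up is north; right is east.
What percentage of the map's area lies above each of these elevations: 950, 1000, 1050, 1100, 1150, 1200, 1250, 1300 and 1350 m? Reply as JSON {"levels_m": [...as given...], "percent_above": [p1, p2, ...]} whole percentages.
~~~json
{"levels_m": [950, 1000, 1050, 1100, 1150, 1200, 1250, 1300, 1350], "percent_above": [97, 90, 82, 74, 67, 59, 40, 25, 13]}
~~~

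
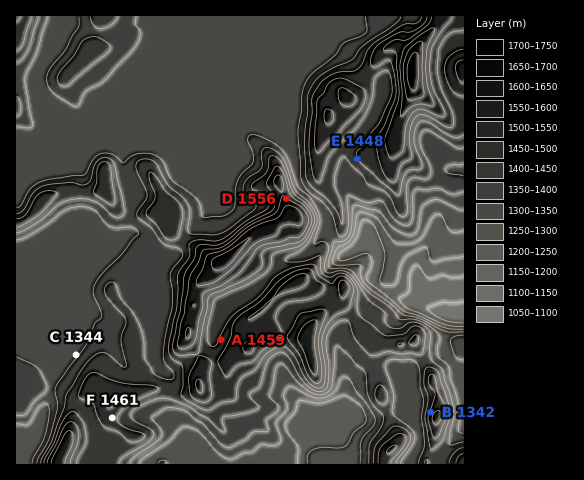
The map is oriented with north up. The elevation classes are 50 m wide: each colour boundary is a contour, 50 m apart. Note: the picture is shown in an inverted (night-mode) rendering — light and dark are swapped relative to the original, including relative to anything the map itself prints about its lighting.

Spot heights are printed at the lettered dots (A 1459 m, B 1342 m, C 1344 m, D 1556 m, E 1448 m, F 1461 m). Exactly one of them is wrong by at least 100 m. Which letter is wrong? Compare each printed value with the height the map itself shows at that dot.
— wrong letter B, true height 1467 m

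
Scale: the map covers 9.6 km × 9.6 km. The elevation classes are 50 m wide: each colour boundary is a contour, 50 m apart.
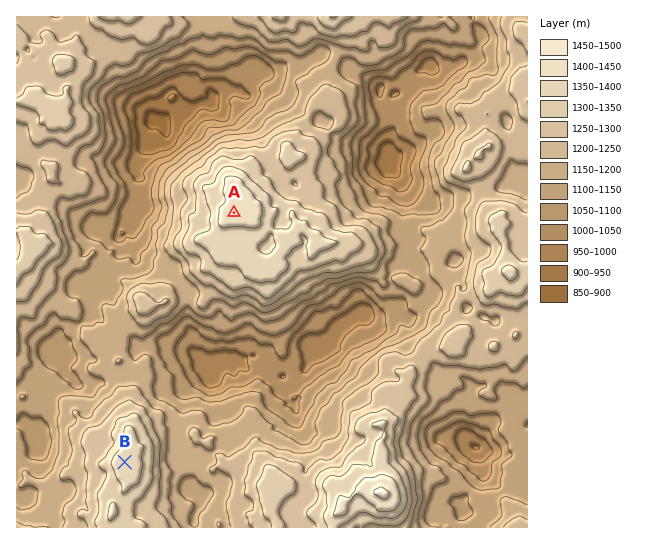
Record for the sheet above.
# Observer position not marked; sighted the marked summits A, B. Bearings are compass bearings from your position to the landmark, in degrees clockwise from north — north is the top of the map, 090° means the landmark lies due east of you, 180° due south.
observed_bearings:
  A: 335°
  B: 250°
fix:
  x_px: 318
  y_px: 392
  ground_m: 1090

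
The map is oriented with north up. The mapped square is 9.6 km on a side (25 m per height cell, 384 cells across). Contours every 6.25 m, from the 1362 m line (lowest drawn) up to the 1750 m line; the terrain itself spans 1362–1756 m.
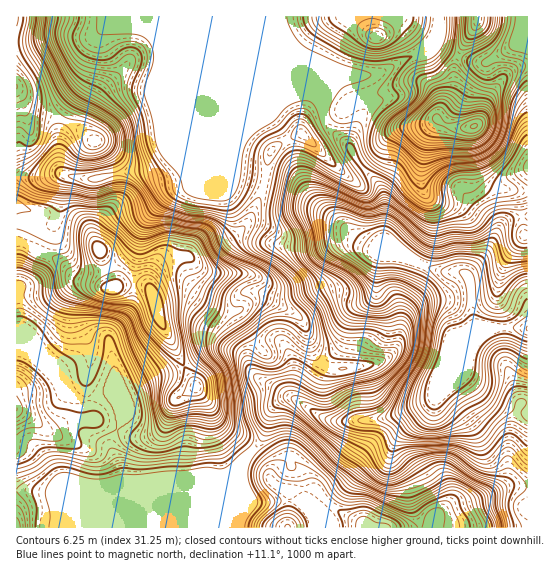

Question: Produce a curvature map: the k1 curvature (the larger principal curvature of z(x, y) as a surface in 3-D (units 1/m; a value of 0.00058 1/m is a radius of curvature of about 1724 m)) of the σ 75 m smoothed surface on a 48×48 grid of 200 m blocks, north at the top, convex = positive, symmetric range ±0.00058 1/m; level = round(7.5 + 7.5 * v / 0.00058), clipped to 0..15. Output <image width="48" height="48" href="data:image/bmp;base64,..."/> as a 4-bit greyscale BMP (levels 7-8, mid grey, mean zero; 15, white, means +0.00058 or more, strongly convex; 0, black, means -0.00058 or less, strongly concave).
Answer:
<image width="48" height="48" href="data:image/bmp;base64,Qk32BAAAAAAAAHYAAAAoAAAAMAAAADAAAAABAAQAAAAAAIAEAAATCwAAEwsAABAAAAAAAAAAAAAAABEREQAiIiIAMzMzAERERABVVVUAZmZmAHd3dwCIiIgAmZmZAKqqqgC7u7sAzMzMAN3d3QDu7u4A////ALh4iIiIiIiHd4iJ3t3Jh4qr7+yZiavLmKiIeIiIiIh4h3iIibyoeczNyqvbmKunZ5iHd4iIiIiHiIh3WKqHnLrMqXityrunZ4h3d4iHeId4h3eIi8uZy4m5iqd5ze78qYiHd4iHeId4h4iIvriKy6mnR6p43ZirqYmGZ4qXeId4h4mIvZeM2pmXRYqr6mZ5qKqYirupmZiImIqIm7rNp2eYZ6vd2oiKqJmavKmJqruZqpqJmavbmYiqicy6y5iLuHebqIh5qr2maaq8ypvKmZmsqal2qod7uHmpiImYiK7WaM7bmJy4dmZ5qZdUiYeKqKqYiZmYdo75if+nZoyomXZ5qoZVeYiKuJh3d4iId43+vP6YdomIq4eLynZWiYiKuomIeIh3d4z+3vuJqXZ4u4V72ndniId5u5qYiJh3d5u6ztuHeoaKrLmKy4d3h2d6uaiIeJl3eKmb3dyWaZmZrf/+7Zh3h3ecuJiIeJmHiZi/7KuonMqKqrzf/+qYh4m9uoiIiImIipn/uXd4zamLqYiIv/2oiIrNuXeImJh3ipz+eJhnmHedypqpi/6Yd4irpnd4mIdUar/6Z5uohlavuZq8qv+GZ4eJl2d4mIdleu/Yh4nMl3ruqIiaq/+4eXiJl4maqYiKu+65mamty87rqGeFe+7aqpq8qZq8zO//692ZmpZ5qquniYqlfMvLqYnMhmZ6ze/+y9uYm5dnisuXec7Kvam6mYjNhUVZ2pqamrqIis7+/+u83v2pq5mYeGe+pmi9yJypmamYnv///KmZqqmFeYiYdledyM7sh67Lqbuaz8Z4iJqpZnh2eIirdXh72suXeM/bqs7e72R5dovJVWh3d4nMh5qIzIh3ee6piJzv/8mbiL3KhniXVonbmbuZvXiIiuyZhnrJnuu8u9uZhmepRXram8uYrIqqvdvKiJqXaZiMy6h4dmfLZ4vdy6mHms3d3bv+u6dmd3Zp3Ldnd3n/qr7/ypqqmaiImWWu24Zmd3d4zsd3iK/+q836Zpmby5h3eHaKyoiId3d3rsh4m//aipzZRImJmJmFaZiJqZmIh3d3nch4r/uZqXzaZYqZhpuGi8u8y4d4h4eIncmJ/7eap3zaqau6h6yom97tyHd3iHeInOyt+3act3vKq83bl4ypm7zsp3d3iIiIms3PuHeb7LvM3u/rhoyZq83MuIiHiIiIiHrLeJmZ3/277//7l4uJzdubuYiIiIiIh3m6iZmJrO/8u8/8mYqay5iJmIh3h4eHd4iZiJmIh2nvp3z8eJurp3iZh3d4eHh4d4iIiImYdla+yHnuh7qqhniZh3d3h4eIh3iIeIiImqvauZivuKmqh4maqIiIiIiIh3iId3d3eLypu4Z866m5d3eKuoiIiIiIiHiIiIiIiJl43XV5q7qodmZ4q5iIiIiHd4iIiImaqZh2v6eYeLqWZmd4mYiIiIh3h4iIiJve7KmHf/qpd8qGZneIiIiIiIh4eIiJmru8y7qXe/7KiMuZqYh3iIiIiHiHeIiau6mJiKqYef/KmA=="/>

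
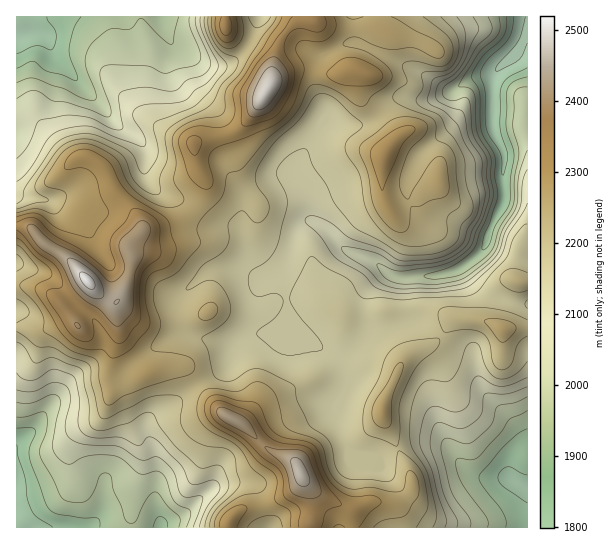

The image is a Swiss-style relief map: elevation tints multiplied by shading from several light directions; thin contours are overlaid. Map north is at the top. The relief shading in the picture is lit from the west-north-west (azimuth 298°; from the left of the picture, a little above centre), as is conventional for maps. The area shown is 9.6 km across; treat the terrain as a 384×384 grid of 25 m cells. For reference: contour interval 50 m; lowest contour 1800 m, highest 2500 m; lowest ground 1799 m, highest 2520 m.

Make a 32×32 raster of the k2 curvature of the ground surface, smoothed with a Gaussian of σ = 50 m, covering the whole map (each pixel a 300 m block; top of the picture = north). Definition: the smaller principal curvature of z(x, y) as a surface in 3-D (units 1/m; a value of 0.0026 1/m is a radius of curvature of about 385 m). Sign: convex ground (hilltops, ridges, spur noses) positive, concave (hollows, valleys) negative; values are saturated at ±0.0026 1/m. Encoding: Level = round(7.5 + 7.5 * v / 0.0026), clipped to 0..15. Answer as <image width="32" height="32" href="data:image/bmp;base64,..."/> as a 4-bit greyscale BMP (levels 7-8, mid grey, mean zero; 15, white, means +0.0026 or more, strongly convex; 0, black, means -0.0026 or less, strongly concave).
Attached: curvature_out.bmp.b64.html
<image width="32" height="32" href="data:image/bmp;base64,Qk12AgAAAAAAAHYAAAAoAAAAIAAAACAAAAABAAQAAAAAAAACAAATCwAAEwsAABAAAAAAAAAAAAAAABEREQAiIiIAMzMzAERERABVVVUAZmZmAHd3dwCIiIgAmZmZAKqqqgC7u7sAzMzMAN3d3QDu7u4A////AHZmZohkRplmR5ZoZ4d3d3d3iIZ3VmJndmVnZ3d4Znd3Z3iGh1aGJFVohlZ1eGZ3ZVd3dmZmeFdlWIVVVYhlVldYh2ZnZ3hlV2mFZ3ZmVHdnRnZ3aFeHVWZVZWdmZkZ3dmR3eGZodXiGVmZmh2ZYiHd1R2h3VmWXZndndZdmaIZXd0V4d3ZUZWh2d3V3ZnhkZ4hlZ2eHdlZ4d4d3Z3Z3VpdnVkZld4hmZmZ3d2d3d1eWZ1iFhlZ2Z3d3d3d2d3dVdnZZdHd2ZmZ3d3eHdmZ3ZpdEdiaHZmiXd3d3h3h3iHdlZ4J1h1Znh3d3d3dneHdlRXY2pGZWVnZ3d3eIUQADZ4ozV2JXaHZmd3eHZBRlUAZ1SHZEh3d3h3d3hiRoiJkwaGhVZXiGd3d3dmN4aHeIYHiHR3ZnhXd3eHZXdnhnZpEXMkZ3dkRmdnh3d3WHZ3eHBmiGZ3VHeHZmZ3d1dmeHdwhWh3h1VmdXdXd3ZodXh4cHZXmYdUaHZnZXd3eYVIiHBmZVZ0NmqHdmVXdmZ3ZXYjd3d3RIdmdlZoVXVVaId3FoiGdTeHdmVYl3VWdlQ0WBWIh1N3d2ZmeIlkZ2ZXghYml2ZHh3dnVEaZZXiJZTdjRGd1d3d3ZjQydlVGY1Z6llNVVoeId2VIgldWZVeHeHWGR3d3d3dlWpQ2eYV4h3d3h0"/>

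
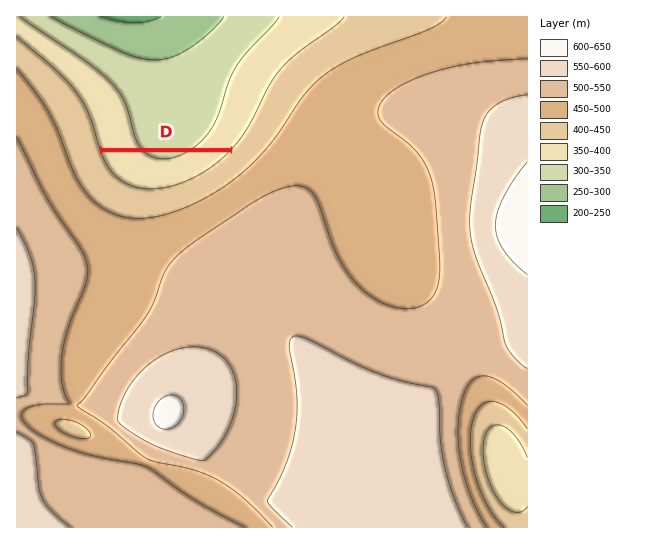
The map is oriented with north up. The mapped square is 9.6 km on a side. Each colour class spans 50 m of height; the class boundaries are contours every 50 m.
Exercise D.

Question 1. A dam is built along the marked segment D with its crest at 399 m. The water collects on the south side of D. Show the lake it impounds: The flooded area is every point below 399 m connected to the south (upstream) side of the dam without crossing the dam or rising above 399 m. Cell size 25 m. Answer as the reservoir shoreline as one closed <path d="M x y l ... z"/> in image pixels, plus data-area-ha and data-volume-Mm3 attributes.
<path d="M227 152l-124 0 0 3 8 15 12 11 18 7 21 0 20-5 17-8 18-12 10-11z" data-area-ha="112" data-volume-Mm3="26.13"/>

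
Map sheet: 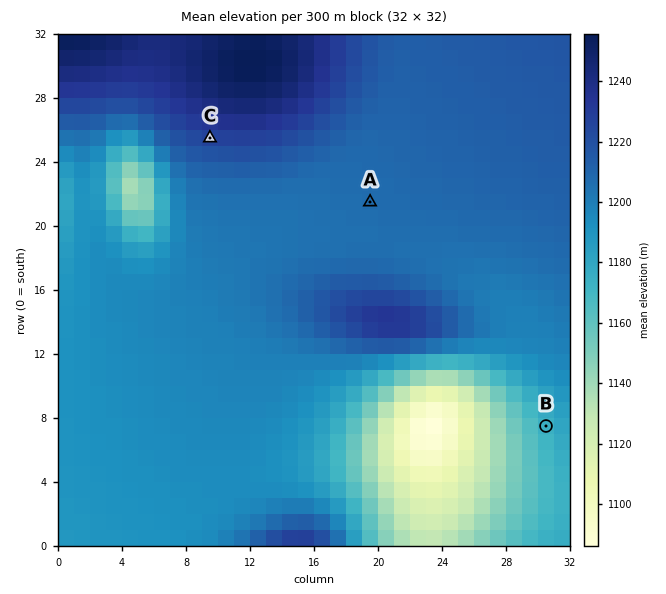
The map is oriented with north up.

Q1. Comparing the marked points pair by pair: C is above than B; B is below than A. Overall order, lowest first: B A C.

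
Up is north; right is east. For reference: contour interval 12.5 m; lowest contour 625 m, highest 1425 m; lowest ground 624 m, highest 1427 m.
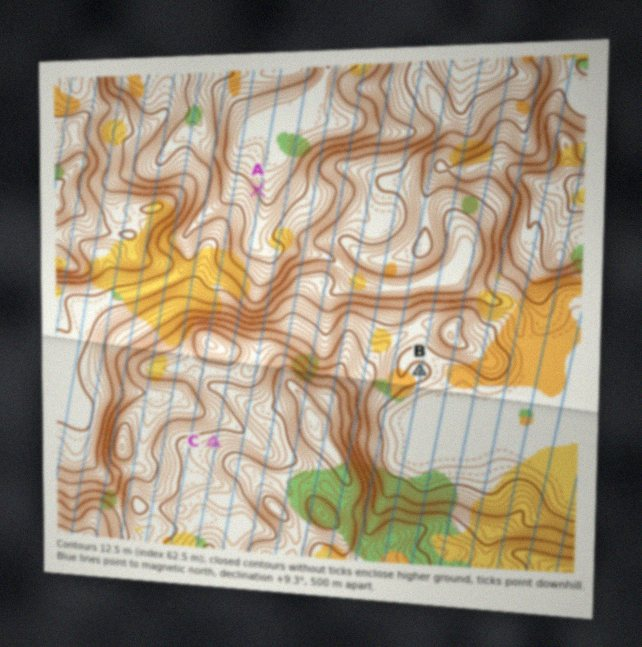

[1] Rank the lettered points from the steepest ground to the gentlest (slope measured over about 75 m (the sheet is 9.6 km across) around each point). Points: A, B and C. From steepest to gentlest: A C B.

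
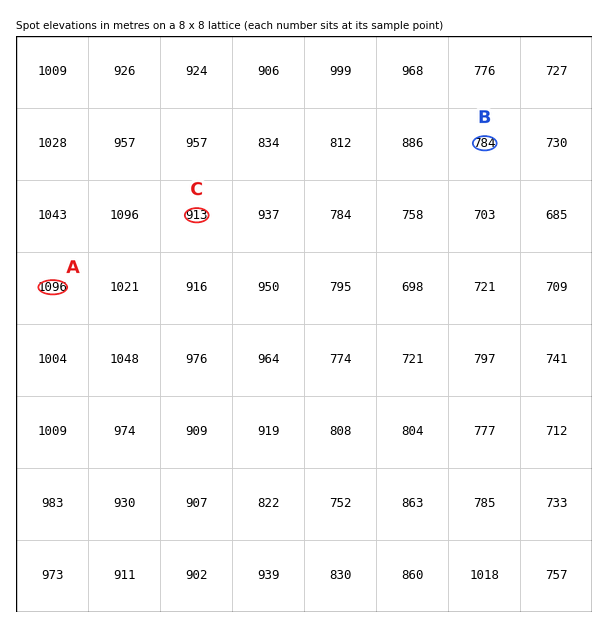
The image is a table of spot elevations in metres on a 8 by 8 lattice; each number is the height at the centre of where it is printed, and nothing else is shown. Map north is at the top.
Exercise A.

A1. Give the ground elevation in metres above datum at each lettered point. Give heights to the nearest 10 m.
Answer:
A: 1100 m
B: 780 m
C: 910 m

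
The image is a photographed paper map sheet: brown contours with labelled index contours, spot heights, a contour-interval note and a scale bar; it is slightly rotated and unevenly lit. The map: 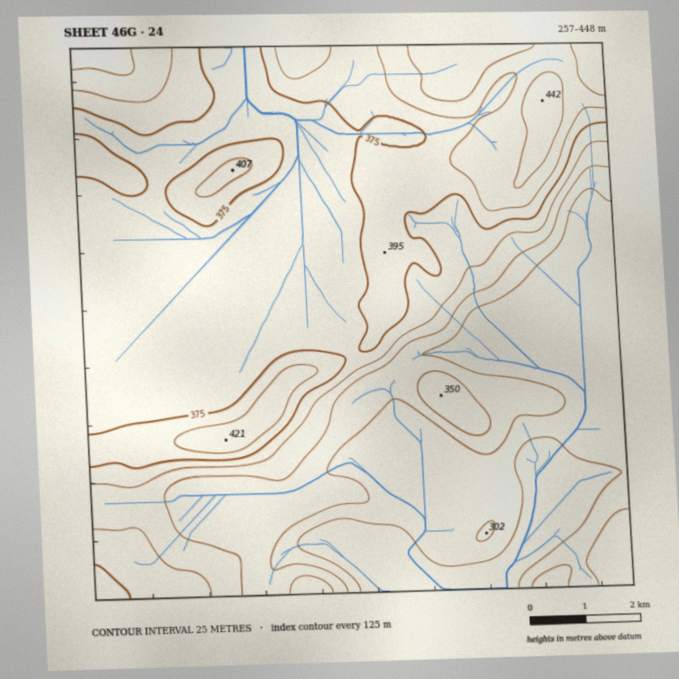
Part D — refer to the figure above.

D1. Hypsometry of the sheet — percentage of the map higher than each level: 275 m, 94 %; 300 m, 76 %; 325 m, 65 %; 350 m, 59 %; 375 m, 27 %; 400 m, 12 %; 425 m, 4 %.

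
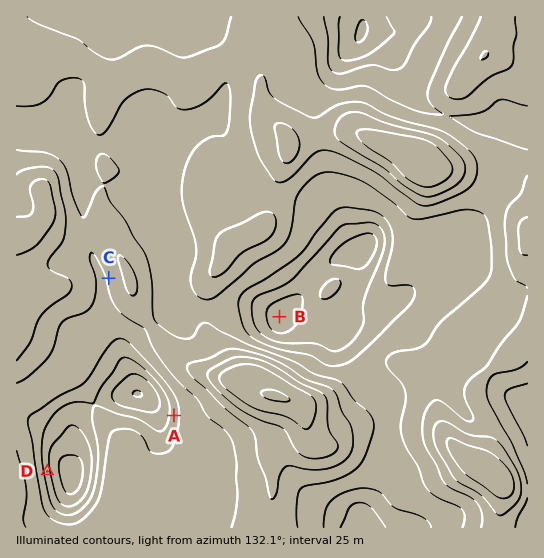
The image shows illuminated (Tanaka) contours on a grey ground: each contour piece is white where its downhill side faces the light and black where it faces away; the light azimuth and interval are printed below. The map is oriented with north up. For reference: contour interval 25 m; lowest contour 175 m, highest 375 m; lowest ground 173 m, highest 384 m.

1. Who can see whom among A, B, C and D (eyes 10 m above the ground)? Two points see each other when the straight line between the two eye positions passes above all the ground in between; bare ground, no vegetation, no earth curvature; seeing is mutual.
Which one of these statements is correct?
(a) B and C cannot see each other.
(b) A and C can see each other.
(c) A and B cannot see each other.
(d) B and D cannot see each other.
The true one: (d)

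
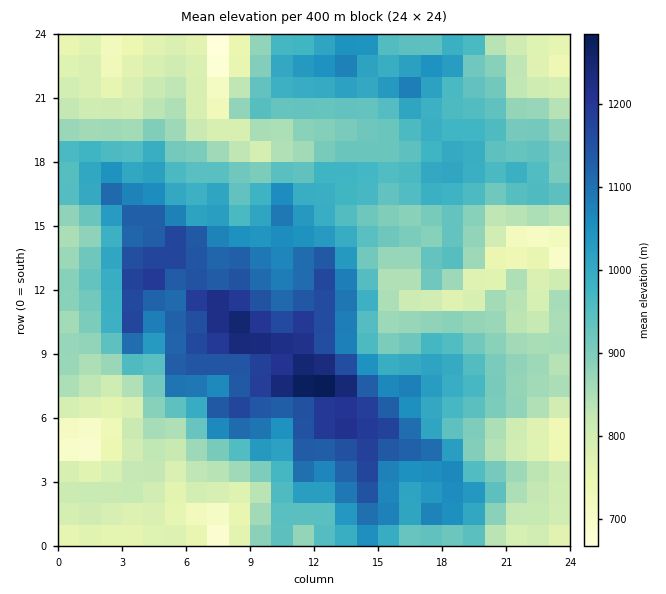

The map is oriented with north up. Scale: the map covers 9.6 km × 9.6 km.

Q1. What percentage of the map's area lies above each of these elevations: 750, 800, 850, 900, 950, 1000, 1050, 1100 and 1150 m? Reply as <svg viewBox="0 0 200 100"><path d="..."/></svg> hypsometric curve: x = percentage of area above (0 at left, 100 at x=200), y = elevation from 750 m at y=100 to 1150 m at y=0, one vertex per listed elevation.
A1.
<svg viewBox="0 0 200 100"><path d="M190 100l-21-12-24-13-26-13-27-12-27-12-17-13-15-13-14-12"/></svg>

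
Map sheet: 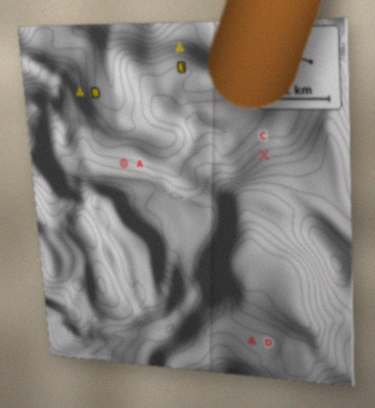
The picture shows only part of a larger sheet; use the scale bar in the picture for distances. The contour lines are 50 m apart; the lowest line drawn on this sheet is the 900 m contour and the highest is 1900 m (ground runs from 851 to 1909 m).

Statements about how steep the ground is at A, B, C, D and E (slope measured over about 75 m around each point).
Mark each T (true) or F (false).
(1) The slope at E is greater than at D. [T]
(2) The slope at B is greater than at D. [T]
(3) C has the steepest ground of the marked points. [F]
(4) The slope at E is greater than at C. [T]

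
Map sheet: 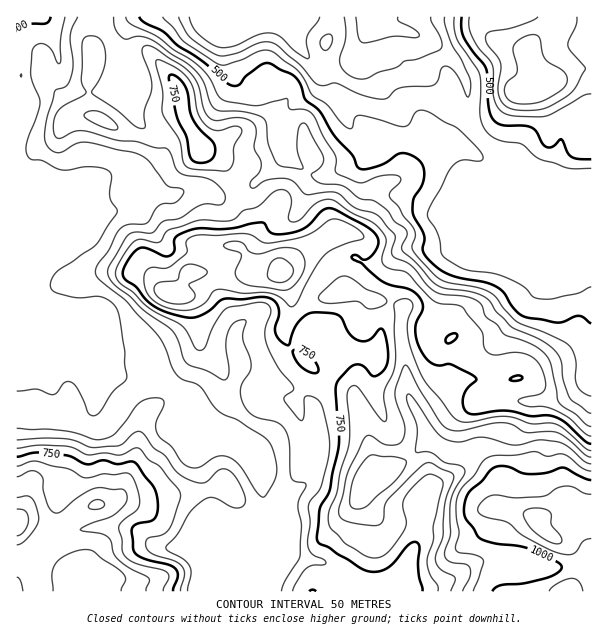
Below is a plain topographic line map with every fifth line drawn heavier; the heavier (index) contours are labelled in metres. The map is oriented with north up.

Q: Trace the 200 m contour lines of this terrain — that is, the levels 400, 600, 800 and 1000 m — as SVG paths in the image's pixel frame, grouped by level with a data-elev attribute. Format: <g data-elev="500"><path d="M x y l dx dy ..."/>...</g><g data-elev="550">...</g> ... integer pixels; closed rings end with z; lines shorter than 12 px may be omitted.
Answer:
<g data-elev="400"><path d="M323 50l4 0 5-6 0-6-2-4-4 1-5 4-1 6z"/><path d="M445 17l0 7 6 18 10 17 9 19 1 11-3 8-1-1-11-22-6-6-4-2-5 3-3 11-4 5-33 3-6 2-6 7-5 2-21-4-27-12-16 2-6-3-15-18-21-18-6-3-12 0-21 10-12 3-6 0-6-2-26-17-10-20"/></g><g data-elev="600"><path d="M591 413l-4-2-17-13-7-18-2-20-4-7-6-6-12-8-27-12-15-15-8-11-6-5-13-4-26-4-10-5-18-21-14-11 0-5 5-12-1-4-11-8-8-12-9-7-6-3-13-2-17-12-21-2-8-5-2-5 10-8 3-8-18-34-3-1-3 2-3 15 1 12 5 16-3 1-21-4-4-4-6-15-2-21-3-6-6-4-12-3-25-1-6-2-5-7-8-22-9-12-44-30-11-2-10 3-5-1-7-8-2-13"/><path d="M78 17l-6 10-2 8 3 27-1 12-5 12-11 4-2 2-9 36 0 10 2 8 6 5 6 2 18-10 10-1 49 11 13 8 18 24 4 2 11 2 2 3-4 6-4 4-12 2-6 3-11 16-4 1-15 1-8 4-12 22-11 15-1 9 5 6 24 19 32 35 8 13 7 20 7 9 21 9 13 20 8 7 18 8 28 19 4 6 3 9 3 10-1 9-4 12-6 9-3 2-8-7-16-25-11-8-6-1-6 1-19 11-6 0-5-3-6-5-8-13-11-9-4-6-1-10 8-18 0-3-5-3-10 1-9 4-24 30-6 4-6 2-9 0-18-6-14-2-46-3"/><path d="M538 17l-7 4-16 6-25 5-4 4 1 8 11 13 3 6-3 24 2 11 4 7 8 4 16 1 17-2 20-10 10-9 10-20-1-3-14-16-2-5 1-6 7-14 1-8"/></g><g data-elev="800"><path d="M163 591l6-13-2-6-33-9-9-6-3-6 0-11-3-10 0-5 5-6 13-9 3-7-3-15-6-13-5-2-12 2-10-1-20 4-15-9-33-8-6 1-13 4"/><path d="M591 451l-6-3-22-20-9-5-23 1-16-6-9-2-12 1-26 5-7 0-6-3-30-38-11-24-5-15-2-13 1-9 5-12-1-5-2-3-5-1-9 3-2 3 1 58-2 9-7 15-2 8 2 25-2 2-4-4-23-31-3-2-4 3-3 8 3 29-1 19-9 27-3 23-8 16-1 12 3 6 16 17 21 12 7 1 6-1 11-9 13-20 1-7-3-17 4-10 19-19 5-1 8 3 3 3 1 5-10 40 0 15-6 21 2 12 9 12 0 6"/><path d="M173 309l13 1 11-2 9-6 7-11 6-2 24 4 27 0 10 4 10 9 3 1 4-5 17-32 10-15 12-7 27-9 1-3-10-9-12-6-7-2-6 1-14 11-10 5-33 7-9-1-11-7-7-1-27 1-18 0-8 1-6 6 1 9-1 3-13 11-8 3-15 0-3 2-3 5 1 12 5 10 10 8z"/><path d="M366 308l5 1 7-1 8-5 1-3-4-4-17-7-19-13-5 0-6 3-15 14-3 4 3 5 6 1 30-2z"/></g><g data-elev="1000"><path d="M591 480l-7-2-20-10-4 0-14 5-16 1-9-1-13-6-8-1-9 4-9 11-12 10-5 10-1 14 15 22 15 6 34 5 28 13 5 5 0 3-2 3-10 5-25 6-23 2-6 3-3 3"/></g>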